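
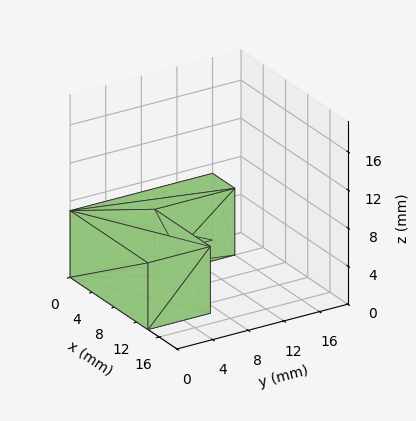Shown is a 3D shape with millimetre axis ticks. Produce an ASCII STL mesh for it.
Reading the render: the shape is an L-shaped prism: outer 14 × 16 mm, arm thicknesses ≈ 7 mm (horizontal) and 4 mm (vertical), extruded 7 mm in z (dimensions read to the nearest mm from the axis ticks). For the STL, each face is triangulated and given an outward normal.

solid part
  facet normal 0.0000 0.0000 -1.0000
    outer loop
      vertex 14.000 7.000 0.000
      vertex 14.000 0.000 0.000
      vertex 0.000 0.000 0.000
    endloop
  endfacet
  facet normal 0.0000 0.0000 -1.0000
    outer loop
      vertex 4.000 7.000 0.000
      vertex 14.000 7.000 0.000
      vertex 0.000 0.000 0.000
    endloop
  endfacet
  facet normal 0.0000 0.0000 -1.0000
    outer loop
      vertex 4.000 16.000 0.000
      vertex 4.000 7.000 0.000
      vertex 0.000 0.000 0.000
    endloop
  endfacet
  facet normal 0.0000 0.0000 -1.0000
    outer loop
      vertex 0.000 16.000 0.000
      vertex 4.000 16.000 0.000
      vertex 0.000 0.000 0.000
    endloop
  endfacet
  facet normal 0.0000 0.0000 1.0000
    outer loop
      vertex 0.000 0.000 7.000
      vertex 14.000 0.000 7.000
      vertex 14.000 7.000 7.000
    endloop
  endfacet
  facet normal 0.0000 0.0000 1.0000
    outer loop
      vertex 0.000 0.000 7.000
      vertex 14.000 7.000 7.000
      vertex 4.000 7.000 7.000
    endloop
  endfacet
  facet normal 0.0000 0.0000 1.0000
    outer loop
      vertex 0.000 0.000 7.000
      vertex 4.000 7.000 7.000
      vertex 4.000 16.000 7.000
    endloop
  endfacet
  facet normal 0.0000 0.0000 1.0000
    outer loop
      vertex 0.000 0.000 7.000
      vertex 4.000 16.000 7.000
      vertex 0.000 16.000 7.000
    endloop
  endfacet
  facet normal 0.0000 -1.0000 0.0000
    outer loop
      vertex 0.000 0.000 0.000
      vertex 14.000 0.000 0.000
      vertex 14.000 0.000 7.000
    endloop
  endfacet
  facet normal 0.0000 -1.0000 0.0000
    outer loop
      vertex 0.000 0.000 0.000
      vertex 14.000 0.000 7.000
      vertex 0.000 0.000 7.000
    endloop
  endfacet
  facet normal 1.0000 0.0000 0.0000
    outer loop
      vertex 14.000 0.000 0.000
      vertex 14.000 7.000 0.000
      vertex 14.000 7.000 7.000
    endloop
  endfacet
  facet normal 1.0000 0.0000 0.0000
    outer loop
      vertex 14.000 0.000 0.000
      vertex 14.000 7.000 7.000
      vertex 14.000 0.000 7.000
    endloop
  endfacet
  facet normal 0.0000 1.0000 0.0000
    outer loop
      vertex 14.000 7.000 0.000
      vertex 4.000 7.000 0.000
      vertex 4.000 7.000 7.000
    endloop
  endfacet
  facet normal 0.0000 1.0000 0.0000
    outer loop
      vertex 14.000 7.000 0.000
      vertex 4.000 7.000 7.000
      vertex 14.000 7.000 7.000
    endloop
  endfacet
  facet normal 1.0000 0.0000 0.0000
    outer loop
      vertex 4.000 7.000 0.000
      vertex 4.000 16.000 0.000
      vertex 4.000 16.000 7.000
    endloop
  endfacet
  facet normal 1.0000 0.0000 0.0000
    outer loop
      vertex 4.000 7.000 0.000
      vertex 4.000 16.000 7.000
      vertex 4.000 7.000 7.000
    endloop
  endfacet
  facet normal 0.0000 1.0000 0.0000
    outer loop
      vertex 4.000 16.000 0.000
      vertex 0.000 16.000 0.000
      vertex 0.000 16.000 7.000
    endloop
  endfacet
  facet normal 0.0000 1.0000 0.0000
    outer loop
      vertex 4.000 16.000 0.000
      vertex 0.000 16.000 7.000
      vertex 4.000 16.000 7.000
    endloop
  endfacet
  facet normal -1.0000 0.0000 0.0000
    outer loop
      vertex 0.000 16.000 0.000
      vertex 0.000 0.000 0.000
      vertex 0.000 0.000 7.000
    endloop
  endfacet
  facet normal -1.0000 0.0000 0.0000
    outer loop
      vertex 0.000 16.000 0.000
      vertex 0.000 0.000 7.000
      vertex 0.000 16.000 7.000
    endloop
  endfacet
endsolid part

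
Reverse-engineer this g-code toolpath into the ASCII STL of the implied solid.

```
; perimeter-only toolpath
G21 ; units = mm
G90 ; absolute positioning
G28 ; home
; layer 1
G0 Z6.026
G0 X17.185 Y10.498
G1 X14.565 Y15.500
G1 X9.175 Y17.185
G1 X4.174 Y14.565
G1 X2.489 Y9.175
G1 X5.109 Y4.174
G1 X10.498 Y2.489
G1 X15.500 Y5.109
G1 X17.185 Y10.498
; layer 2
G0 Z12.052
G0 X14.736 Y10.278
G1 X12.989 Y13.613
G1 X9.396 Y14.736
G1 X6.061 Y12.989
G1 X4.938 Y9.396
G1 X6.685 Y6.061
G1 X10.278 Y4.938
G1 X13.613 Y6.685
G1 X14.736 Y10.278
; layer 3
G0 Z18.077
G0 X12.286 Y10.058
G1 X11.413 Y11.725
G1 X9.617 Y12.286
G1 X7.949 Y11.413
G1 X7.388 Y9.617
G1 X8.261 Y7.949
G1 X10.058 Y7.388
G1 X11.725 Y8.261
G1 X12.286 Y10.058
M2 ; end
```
solid part
  facet normal 0.0000 0.0000 -1.0000
    outer loop
      vertex 8.955 19.634 0.000
      vertex 16.141 17.388 0.000
      vertex 19.634 10.719 0.000
    endloop
  endfacet
  facet normal 0.0000 0.0000 -1.0000
    outer loop
      vertex 2.286 16.141 0.000
      vertex 8.955 19.634 0.000
      vertex 19.634 10.719 0.000
    endloop
  endfacet
  facet normal 0.0000 0.0000 -1.0000
    outer loop
      vertex 0.040 8.955 0.000
      vertex 2.286 16.141 0.000
      vertex 19.634 10.719 0.000
    endloop
  endfacet
  facet normal 0.0000 0.0000 -1.0000
    outer loop
      vertex 3.533 2.286 0.000
      vertex 0.040 8.955 0.000
      vertex 19.634 10.719 0.000
    endloop
  endfacet
  facet normal 0.0000 0.0000 -1.0000
    outer loop
      vertex 10.719 0.040 0.000
      vertex 3.533 2.286 0.000
      vertex 19.634 10.719 0.000
    endloop
  endfacet
  facet normal 0.0000 0.0000 -1.0000
    outer loop
      vertex 17.388 3.533 0.000
      vertex 10.719 0.040 0.000
      vertex 19.634 10.719 0.000
    endloop
  endfacet
  facet normal 0.8289 0.4341 0.3528
    outer loop
      vertex 19.634 10.719 0.000
      vertex 16.141 17.388 0.000
      vertex 9.837 9.837 24.103
    endloop
  endfacet
  facet normal 0.2791 0.8931 0.3528
    outer loop
      vertex 16.141 17.388 0.000
      vertex 8.955 19.634 0.000
      vertex 9.837 9.837 24.103
    endloop
  endfacet
  facet normal -0.4341 0.8289 0.3528
    outer loop
      vertex 8.955 19.634 0.000
      vertex 2.286 16.141 0.000
      vertex 9.837 9.837 24.103
    endloop
  endfacet
  facet normal -0.8931 0.2791 0.3528
    outer loop
      vertex 2.286 16.141 0.000
      vertex 0.040 8.955 0.000
      vertex 9.837 9.837 24.103
    endloop
  endfacet
  facet normal -0.8289 -0.4341 0.3528
    outer loop
      vertex 0.040 8.955 0.000
      vertex 3.533 2.286 0.000
      vertex 9.837 9.837 24.103
    endloop
  endfacet
  facet normal -0.2791 -0.8931 0.3528
    outer loop
      vertex 3.533 2.286 0.000
      vertex 10.719 0.040 0.000
      vertex 9.837 9.837 24.103
    endloop
  endfacet
  facet normal 0.4341 -0.8289 0.3528
    outer loop
      vertex 10.719 0.040 0.000
      vertex 17.388 3.533 0.000
      vertex 9.837 9.837 24.103
    endloop
  endfacet
  facet normal 0.8931 -0.2791 0.3528
    outer loop
      vertex 17.388 3.533 0.000
      vertex 19.634 10.719 0.000
      vertex 9.837 9.837 24.103
    endloop
  endfacet
endsolid part

The G0 Z moves step by Δz≈6.026 mm. The G1 loops shrink linearly with z, so the solid tapers from its base footprint up to z≈24.1. Closing with a flat bottom cap and the tapered top and triangulating gives 14 facets — a regular 8-sided pyramid, base circumscribed radius ≈ 9.84 mm, apex at z ≈ 24.1 mm.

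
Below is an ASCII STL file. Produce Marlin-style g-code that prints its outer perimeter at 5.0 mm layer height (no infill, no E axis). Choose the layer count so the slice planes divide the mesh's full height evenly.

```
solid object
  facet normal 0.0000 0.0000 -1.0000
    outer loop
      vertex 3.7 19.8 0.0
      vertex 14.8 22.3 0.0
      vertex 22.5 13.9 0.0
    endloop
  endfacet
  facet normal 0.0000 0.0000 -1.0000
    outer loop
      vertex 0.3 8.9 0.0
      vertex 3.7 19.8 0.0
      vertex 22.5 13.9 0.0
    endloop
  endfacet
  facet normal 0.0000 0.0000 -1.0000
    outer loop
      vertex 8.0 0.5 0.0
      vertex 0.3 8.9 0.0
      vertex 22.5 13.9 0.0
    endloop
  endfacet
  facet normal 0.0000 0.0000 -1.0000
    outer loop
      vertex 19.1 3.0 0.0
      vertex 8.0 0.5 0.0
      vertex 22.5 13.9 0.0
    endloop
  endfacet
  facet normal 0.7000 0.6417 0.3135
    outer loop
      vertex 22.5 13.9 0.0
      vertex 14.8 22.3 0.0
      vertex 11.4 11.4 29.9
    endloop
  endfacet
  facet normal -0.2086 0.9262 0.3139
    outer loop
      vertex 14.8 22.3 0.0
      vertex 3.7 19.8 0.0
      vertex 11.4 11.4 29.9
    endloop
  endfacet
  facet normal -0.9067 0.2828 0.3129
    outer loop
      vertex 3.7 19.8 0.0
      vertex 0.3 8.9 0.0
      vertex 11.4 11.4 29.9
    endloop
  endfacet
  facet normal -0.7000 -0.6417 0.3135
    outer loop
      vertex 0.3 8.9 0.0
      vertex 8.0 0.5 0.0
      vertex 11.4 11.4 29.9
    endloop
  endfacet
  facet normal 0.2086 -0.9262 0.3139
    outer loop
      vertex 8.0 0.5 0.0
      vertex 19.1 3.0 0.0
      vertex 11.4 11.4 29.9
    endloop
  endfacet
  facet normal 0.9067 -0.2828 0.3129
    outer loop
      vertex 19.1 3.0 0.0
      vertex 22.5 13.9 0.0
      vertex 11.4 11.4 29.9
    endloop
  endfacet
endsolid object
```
; perimeter-only toolpath
G21 ; units = mm
G90 ; absolute positioning
G28 ; home
; layer 1
G0 Z5.0
G0 X20.7 Y13.5
G1 X14.2 Y20.5
G1 X5.0 Y18.4
G1 X2.2 Y9.3
G1 X8.6 Y2.3
G1 X17.8 Y4.4
G1 X20.7 Y13.5
; layer 2
G0 Z10.0
G0 X18.8 Y13.1
G1 X13.7 Y18.7
G1 X6.3 Y17.0
G1 X4.0 Y9.7
G1 X9.1 Y4.1
G1 X16.5 Y5.8
G1 X18.8 Y13.1
; layer 3
G0 Z14.9
G0 X16.9 Y12.7
G1 X13.1 Y16.9
G1 X7.6 Y15.6
G1 X5.9 Y10.2
G1 X9.7 Y6.0
G1 X15.2 Y7.2
G1 X16.9 Y12.7
; layer 4
G0 Z19.9
G0 X15.1 Y12.2
G1 X12.5 Y15.0
G1 X8.8 Y14.2
G1 X7.7 Y10.6
G1 X10.3 Y7.8
G1 X14.0 Y8.6
G1 X15.1 Y12.2
; layer 5
G0 Z24.9
G0 X13.2 Y11.8
G1 X12.0 Y13.2
G1 X10.1 Y12.8
G1 X9.6 Y11.0
G1 X10.8 Y9.6
G1 X12.7 Y10.0
G1 X13.2 Y11.8
M2 ; end

The solid is a regular 6-sided pyramid, base circumscribed radius ≈ 11.4 mm, apex at z ≈ 29.9 mm. Slicing at Δz = 5.0 mm — 6 equal slices spanning the solid's height, so layer i sits at z = i·h/6 — gives 5 non-empty perimeters. Each is a 6-segment closed polygon; G0 lifts to the layer z and rapids to the start vertex, then G1 traces the edges. The cross-section shrinks linearly with z (the slice at the apex is degenerate and omitted).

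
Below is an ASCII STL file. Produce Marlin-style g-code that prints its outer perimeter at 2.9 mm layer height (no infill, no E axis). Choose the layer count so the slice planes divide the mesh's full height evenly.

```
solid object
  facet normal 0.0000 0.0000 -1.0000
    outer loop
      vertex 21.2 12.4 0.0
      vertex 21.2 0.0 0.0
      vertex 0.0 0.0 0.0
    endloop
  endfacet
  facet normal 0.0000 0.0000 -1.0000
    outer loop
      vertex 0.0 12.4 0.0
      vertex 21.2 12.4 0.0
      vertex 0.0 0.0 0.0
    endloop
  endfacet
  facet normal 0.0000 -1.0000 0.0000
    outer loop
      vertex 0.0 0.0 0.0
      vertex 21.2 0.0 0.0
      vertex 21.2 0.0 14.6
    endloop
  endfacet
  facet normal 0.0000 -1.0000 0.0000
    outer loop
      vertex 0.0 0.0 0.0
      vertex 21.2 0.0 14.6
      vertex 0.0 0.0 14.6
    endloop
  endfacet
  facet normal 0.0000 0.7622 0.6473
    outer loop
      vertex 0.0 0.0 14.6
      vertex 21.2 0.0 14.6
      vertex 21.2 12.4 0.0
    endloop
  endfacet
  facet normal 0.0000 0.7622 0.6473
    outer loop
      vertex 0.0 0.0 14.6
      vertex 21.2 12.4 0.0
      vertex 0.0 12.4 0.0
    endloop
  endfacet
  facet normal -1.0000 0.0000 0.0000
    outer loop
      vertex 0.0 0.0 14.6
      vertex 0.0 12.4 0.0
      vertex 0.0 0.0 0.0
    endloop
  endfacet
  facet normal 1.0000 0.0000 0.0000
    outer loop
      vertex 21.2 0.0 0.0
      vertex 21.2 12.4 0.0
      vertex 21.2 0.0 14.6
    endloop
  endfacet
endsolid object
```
; perimeter-only toolpath
G21 ; units = mm
G90 ; absolute positioning
G28 ; home
; layer 1
G0 Z2.9
G0 X0.0 Y0.0
G1 X21.2 Y0.0
G1 X21.2 Y9.9
G1 X0.0 Y9.9
G1 X0.0 Y0.0
; layer 2
G0 Z5.8
G0 X0.0 Y0.0
G1 X21.2 Y0.0
G1 X21.2 Y7.4
G1 X0.0 Y7.4
G1 X0.0 Y0.0
; layer 3
G0 Z8.8
G0 X0.0 Y0.0
G1 X21.2 Y0.0
G1 X21.2 Y5.0
G1 X0.0 Y5.0
G1 X0.0 Y0.0
; layer 4
G0 Z11.7
G0 X0.0 Y0.0
G1 X21.2 Y0.0
G1 X21.2 Y2.5
G1 X0.0 Y2.5
G1 X0.0 Y0.0
M2 ; end

The solid is a wedge (ramp): 21.2 × 12.4 mm base, rising to 14.6 mm along the y=0 edge and sloping linearly to z=0 at y=12.4. Slicing at Δz = 2.9 mm — 5 equal slices spanning the solid's height, so layer i sits at z = i·h/5 — gives 4 non-empty perimeters. Each is a 4-segment closed polygon; G0 lifts to the layer z and rapids to the start vertex, then G1 traces the edges. The cross-section shrinks linearly with z (the slice at the apex is degenerate and omitted).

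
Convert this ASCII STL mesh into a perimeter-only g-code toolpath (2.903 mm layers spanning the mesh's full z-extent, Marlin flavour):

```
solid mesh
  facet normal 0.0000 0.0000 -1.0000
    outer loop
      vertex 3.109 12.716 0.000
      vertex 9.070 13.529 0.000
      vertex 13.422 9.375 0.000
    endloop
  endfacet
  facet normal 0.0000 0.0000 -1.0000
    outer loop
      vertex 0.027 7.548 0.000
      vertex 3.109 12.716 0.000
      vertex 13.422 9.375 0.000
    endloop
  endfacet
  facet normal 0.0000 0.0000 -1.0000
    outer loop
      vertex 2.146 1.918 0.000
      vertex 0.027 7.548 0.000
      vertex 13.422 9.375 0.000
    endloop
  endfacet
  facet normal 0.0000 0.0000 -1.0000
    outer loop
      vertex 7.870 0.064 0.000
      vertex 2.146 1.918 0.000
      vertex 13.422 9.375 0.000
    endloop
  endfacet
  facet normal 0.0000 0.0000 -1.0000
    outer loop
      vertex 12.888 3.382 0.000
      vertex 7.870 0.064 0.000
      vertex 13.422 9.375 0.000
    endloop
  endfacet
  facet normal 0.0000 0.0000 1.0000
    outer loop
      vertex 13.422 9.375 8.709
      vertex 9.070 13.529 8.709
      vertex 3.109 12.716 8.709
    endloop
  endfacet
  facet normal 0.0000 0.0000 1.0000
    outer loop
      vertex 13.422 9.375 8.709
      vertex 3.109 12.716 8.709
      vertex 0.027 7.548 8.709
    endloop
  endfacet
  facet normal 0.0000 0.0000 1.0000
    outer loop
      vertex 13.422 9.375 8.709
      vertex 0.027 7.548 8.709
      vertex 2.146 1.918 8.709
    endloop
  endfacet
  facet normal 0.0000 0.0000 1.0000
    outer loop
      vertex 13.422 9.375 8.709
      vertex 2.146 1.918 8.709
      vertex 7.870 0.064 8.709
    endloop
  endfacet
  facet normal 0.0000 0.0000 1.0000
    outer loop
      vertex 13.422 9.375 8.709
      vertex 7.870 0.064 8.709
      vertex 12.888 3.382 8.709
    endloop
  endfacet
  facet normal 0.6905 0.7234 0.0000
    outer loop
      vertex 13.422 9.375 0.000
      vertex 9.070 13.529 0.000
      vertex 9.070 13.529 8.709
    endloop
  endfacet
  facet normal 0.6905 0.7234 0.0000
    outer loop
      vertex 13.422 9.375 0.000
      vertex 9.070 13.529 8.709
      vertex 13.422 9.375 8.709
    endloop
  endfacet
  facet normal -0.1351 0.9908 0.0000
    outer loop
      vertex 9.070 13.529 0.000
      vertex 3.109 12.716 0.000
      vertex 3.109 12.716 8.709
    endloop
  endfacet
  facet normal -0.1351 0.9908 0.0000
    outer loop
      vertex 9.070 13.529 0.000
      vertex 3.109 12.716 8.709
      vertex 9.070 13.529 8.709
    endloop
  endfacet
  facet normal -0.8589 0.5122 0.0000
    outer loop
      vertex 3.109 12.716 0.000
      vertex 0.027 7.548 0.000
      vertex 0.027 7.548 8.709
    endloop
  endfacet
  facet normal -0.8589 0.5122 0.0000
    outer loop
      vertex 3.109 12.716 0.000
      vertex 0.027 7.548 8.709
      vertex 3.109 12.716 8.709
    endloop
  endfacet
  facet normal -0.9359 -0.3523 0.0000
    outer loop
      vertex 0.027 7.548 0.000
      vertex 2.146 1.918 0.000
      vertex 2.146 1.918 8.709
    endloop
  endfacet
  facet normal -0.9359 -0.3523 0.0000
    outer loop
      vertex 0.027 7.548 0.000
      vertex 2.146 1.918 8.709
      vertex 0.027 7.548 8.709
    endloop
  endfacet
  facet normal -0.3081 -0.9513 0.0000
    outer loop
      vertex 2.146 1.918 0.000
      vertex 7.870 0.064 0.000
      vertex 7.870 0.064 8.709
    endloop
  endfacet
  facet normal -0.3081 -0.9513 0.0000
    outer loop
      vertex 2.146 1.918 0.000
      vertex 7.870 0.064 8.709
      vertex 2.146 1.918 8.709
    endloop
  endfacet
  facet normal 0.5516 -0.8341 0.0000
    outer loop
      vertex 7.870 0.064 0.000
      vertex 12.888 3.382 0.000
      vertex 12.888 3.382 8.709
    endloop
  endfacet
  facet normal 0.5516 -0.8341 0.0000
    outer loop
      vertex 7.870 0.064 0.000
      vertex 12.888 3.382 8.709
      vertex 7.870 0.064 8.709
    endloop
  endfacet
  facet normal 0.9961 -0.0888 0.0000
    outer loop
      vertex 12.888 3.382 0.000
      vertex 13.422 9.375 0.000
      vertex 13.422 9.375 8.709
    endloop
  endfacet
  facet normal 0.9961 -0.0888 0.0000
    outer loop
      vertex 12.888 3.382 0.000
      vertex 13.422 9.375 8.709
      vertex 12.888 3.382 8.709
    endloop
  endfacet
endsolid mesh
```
; perimeter-only toolpath
G21 ; units = mm
G90 ; absolute positioning
G28 ; home
; layer 1
G0 Z2.903
G0 X13.422 Y9.375
G1 X9.070 Y13.529
G1 X3.109 Y12.716
G1 X0.027 Y7.548
G1 X2.146 Y1.918
G1 X7.870 Y0.064
G1 X12.888 Y3.382
G1 X13.422 Y9.375
; layer 2
G0 Z5.806
G0 X13.422 Y9.375
G1 X9.070 Y13.529
G1 X3.109 Y12.716
G1 X0.027 Y7.548
G1 X2.146 Y1.918
G1 X7.870 Y0.064
G1 X12.888 Y3.382
G1 X13.422 Y9.375
; layer 3
G0 Z8.709
G0 X13.422 Y9.375
G1 X9.070 Y13.529
G1 X3.109 Y12.716
G1 X0.027 Y7.548
G1 X2.146 Y1.918
G1 X7.870 Y0.064
G1 X12.888 Y3.382
G1 X13.422 Y9.375
M2 ; end

The solid is a regular 7-sided prism (a cylinder approximated with 7 flat sides), circumscribed radius ≈ 6.93 mm, height ≈ 8.71 mm. Slicing at Δz = 2.903 mm — 3 equal slices spanning the solid's height, so layer i sits at z = i·h/3 — gives 3 non-empty perimeters. Each is a 7-segment closed polygon; G0 lifts to the layer z and rapids to the start vertex, then G1 traces the edges.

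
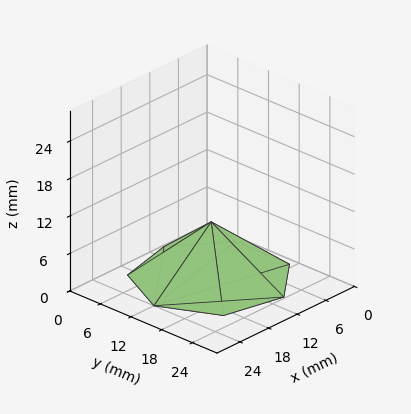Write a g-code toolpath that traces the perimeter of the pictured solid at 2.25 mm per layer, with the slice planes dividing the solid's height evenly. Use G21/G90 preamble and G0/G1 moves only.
Reading the render: the shape is a regular 7-sided pyramid, base circumscribed radius ≈ 12 mm, apex at z ≈ 9 mm (dimensions read to the nearest mm from the axis ticks). For the g-code, the solid's height is divided into equal slices at the stated Δz and each level perimeter traced with G1 moves after a G0 lift.

; perimeter-only toolpath
G21 ; units = mm
G90 ; absolute positioning
G28 ; home
; layer 1
G0 Z2.25
G0 X21.00 Y12.00
G1 X17.61 Y19.04
G1 X10.00 Y20.77
G1 X3.89 Y15.91
G1 X3.89 Y8.09
G1 X10.00 Y3.23
G1 X17.61 Y4.96
G1 X21.00 Y12.00
; layer 2
G0 Z4.50
G0 X18.00 Y12.00
G1 X15.74 Y16.69
G1 X10.66 Y17.85
G1 X6.59 Y14.61
G1 X6.59 Y9.39
G1 X10.66 Y6.15
G1 X15.74 Y7.31
G1 X18.00 Y12.00
; layer 3
G0 Z6.75
G0 X15.00 Y12.00
G1 X13.87 Y14.34
G1 X11.33 Y14.93
G1 X9.30 Y13.30
G1 X9.30 Y10.70
G1 X11.33 Y9.07
G1 X13.87 Y9.65
G1 X15.00 Y12.00
M2 ; end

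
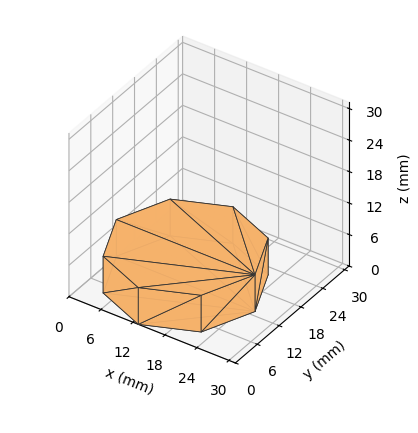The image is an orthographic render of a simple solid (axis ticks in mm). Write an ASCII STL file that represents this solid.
Reading the render: the shape is a regular 8-sided prism (a cylinder approximated with 8 flat sides), circumscribed radius ≈ 13 mm, height ≈ 7 mm (dimensions read to the nearest mm from the axis ticks). For the STL, each face is triangulated and given an outward normal.

solid part
  facet normal 0.0000 0.0000 -1.0000
    outer loop
      vertex 13.00 26.00 0.00
      vertex 22.19 22.19 0.00
      vertex 26.00 13.00 0.00
    endloop
  endfacet
  facet normal 0.0000 0.0000 -1.0000
    outer loop
      vertex 3.81 22.19 0.00
      vertex 13.00 26.00 0.00
      vertex 26.00 13.00 0.00
    endloop
  endfacet
  facet normal 0.0000 0.0000 -1.0000
    outer loop
      vertex 0.00 13.00 0.00
      vertex 3.81 22.19 0.00
      vertex 26.00 13.00 0.00
    endloop
  endfacet
  facet normal 0.0000 0.0000 -1.0000
    outer loop
      vertex 3.81 3.81 0.00
      vertex 0.00 13.00 0.00
      vertex 26.00 13.00 0.00
    endloop
  endfacet
  facet normal 0.0000 0.0000 -1.0000
    outer loop
      vertex 13.00 0.00 0.00
      vertex 3.81 3.81 0.00
      vertex 26.00 13.00 0.00
    endloop
  endfacet
  facet normal 0.0000 0.0000 -1.0000
    outer loop
      vertex 22.19 3.81 0.00
      vertex 13.00 0.00 0.00
      vertex 26.00 13.00 0.00
    endloop
  endfacet
  facet normal 0.0000 0.0000 1.0000
    outer loop
      vertex 26.00 13.00 7.00
      vertex 22.19 22.19 7.00
      vertex 13.00 26.00 7.00
    endloop
  endfacet
  facet normal 0.0000 0.0000 1.0000
    outer loop
      vertex 26.00 13.00 7.00
      vertex 13.00 26.00 7.00
      vertex 3.81 22.19 7.00
    endloop
  endfacet
  facet normal 0.0000 0.0000 1.0000
    outer loop
      vertex 26.00 13.00 7.00
      vertex 3.81 22.19 7.00
      vertex 0.00 13.00 7.00
    endloop
  endfacet
  facet normal 0.0000 0.0000 1.0000
    outer loop
      vertex 26.00 13.00 7.00
      vertex 0.00 13.00 7.00
      vertex 3.81 3.81 7.00
    endloop
  endfacet
  facet normal 0.0000 0.0000 1.0000
    outer loop
      vertex 26.00 13.00 7.00
      vertex 3.81 3.81 7.00
      vertex 13.00 0.00 7.00
    endloop
  endfacet
  facet normal 0.0000 0.0000 1.0000
    outer loop
      vertex 26.00 13.00 7.00
      vertex 13.00 0.00 7.00
      vertex 22.19 3.81 7.00
    endloop
  endfacet
  facet normal 0.9238 0.3830 0.0000
    outer loop
      vertex 26.00 13.00 0.00
      vertex 22.19 22.19 0.00
      vertex 22.19 22.19 7.00
    endloop
  endfacet
  facet normal 0.9238 0.3830 0.0000
    outer loop
      vertex 26.00 13.00 0.00
      vertex 22.19 22.19 7.00
      vertex 26.00 13.00 7.00
    endloop
  endfacet
  facet normal 0.3830 0.9238 0.0000
    outer loop
      vertex 22.19 22.19 0.00
      vertex 13.00 26.00 0.00
      vertex 13.00 26.00 7.00
    endloop
  endfacet
  facet normal 0.3830 0.9238 0.0000
    outer loop
      vertex 22.19 22.19 0.00
      vertex 13.00 26.00 7.00
      vertex 22.19 22.19 7.00
    endloop
  endfacet
  facet normal -0.3830 0.9238 0.0000
    outer loop
      vertex 13.00 26.00 0.00
      vertex 3.81 22.19 0.00
      vertex 3.81 22.19 7.00
    endloop
  endfacet
  facet normal -0.3830 0.9238 0.0000
    outer loop
      vertex 13.00 26.00 0.00
      vertex 3.81 22.19 7.00
      vertex 13.00 26.00 7.00
    endloop
  endfacet
  facet normal -0.9238 0.3830 0.0000
    outer loop
      vertex 3.81 22.19 0.00
      vertex 0.00 13.00 0.00
      vertex 0.00 13.00 7.00
    endloop
  endfacet
  facet normal -0.9238 0.3830 0.0000
    outer loop
      vertex 3.81 22.19 0.00
      vertex 0.00 13.00 7.00
      vertex 3.81 22.19 7.00
    endloop
  endfacet
  facet normal -0.9238 -0.3830 0.0000
    outer loop
      vertex 0.00 13.00 0.00
      vertex 3.81 3.81 0.00
      vertex 3.81 3.81 7.00
    endloop
  endfacet
  facet normal -0.9238 -0.3830 0.0000
    outer loop
      vertex 0.00 13.00 0.00
      vertex 3.81 3.81 7.00
      vertex 0.00 13.00 7.00
    endloop
  endfacet
  facet normal -0.3830 -0.9238 0.0000
    outer loop
      vertex 3.81 3.81 0.00
      vertex 13.00 0.00 0.00
      vertex 13.00 0.00 7.00
    endloop
  endfacet
  facet normal -0.3830 -0.9238 0.0000
    outer loop
      vertex 3.81 3.81 0.00
      vertex 13.00 0.00 7.00
      vertex 3.81 3.81 7.00
    endloop
  endfacet
  facet normal 0.3830 -0.9238 0.0000
    outer loop
      vertex 13.00 0.00 0.00
      vertex 22.19 3.81 0.00
      vertex 22.19 3.81 7.00
    endloop
  endfacet
  facet normal 0.3830 -0.9238 0.0000
    outer loop
      vertex 13.00 0.00 0.00
      vertex 22.19 3.81 7.00
      vertex 13.00 0.00 7.00
    endloop
  endfacet
  facet normal 0.9238 -0.3830 0.0000
    outer loop
      vertex 22.19 3.81 0.00
      vertex 26.00 13.00 0.00
      vertex 26.00 13.00 7.00
    endloop
  endfacet
  facet normal 0.9238 -0.3830 0.0000
    outer loop
      vertex 22.19 3.81 0.00
      vertex 26.00 13.00 7.00
      vertex 22.19 3.81 7.00
    endloop
  endfacet
endsolid part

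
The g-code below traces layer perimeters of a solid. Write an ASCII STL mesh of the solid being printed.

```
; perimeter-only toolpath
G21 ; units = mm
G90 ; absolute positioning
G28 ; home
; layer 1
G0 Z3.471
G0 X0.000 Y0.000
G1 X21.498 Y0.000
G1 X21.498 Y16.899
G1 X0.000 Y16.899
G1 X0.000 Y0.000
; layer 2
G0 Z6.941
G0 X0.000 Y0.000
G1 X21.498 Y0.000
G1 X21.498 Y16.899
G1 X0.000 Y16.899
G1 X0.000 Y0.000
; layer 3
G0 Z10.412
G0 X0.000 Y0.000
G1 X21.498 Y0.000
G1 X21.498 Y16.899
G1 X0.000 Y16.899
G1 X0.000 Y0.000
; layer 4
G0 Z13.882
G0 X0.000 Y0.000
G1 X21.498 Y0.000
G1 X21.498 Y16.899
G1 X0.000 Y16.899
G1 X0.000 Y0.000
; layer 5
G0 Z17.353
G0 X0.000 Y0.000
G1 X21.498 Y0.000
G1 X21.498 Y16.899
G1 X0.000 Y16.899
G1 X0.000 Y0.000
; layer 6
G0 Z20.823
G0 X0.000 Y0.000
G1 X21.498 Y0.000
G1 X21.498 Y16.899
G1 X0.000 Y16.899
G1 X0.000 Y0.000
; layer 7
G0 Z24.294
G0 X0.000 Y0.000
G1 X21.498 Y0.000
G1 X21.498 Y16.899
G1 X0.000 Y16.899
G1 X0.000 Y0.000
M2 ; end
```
solid part
  facet normal 0.0000 0.0000 -1.0000
    outer loop
      vertex 21.498 16.899 0.000
      vertex 21.498 0.000 0.000
      vertex 0.000 0.000 0.000
    endloop
  endfacet
  facet normal 0.0000 0.0000 -1.0000
    outer loop
      vertex 0.000 16.899 0.000
      vertex 21.498 16.899 0.000
      vertex 0.000 0.000 0.000
    endloop
  endfacet
  facet normal 0.0000 0.0000 1.0000
    outer loop
      vertex 0.000 0.000 24.294
      vertex 21.498 0.000 24.294
      vertex 21.498 16.899 24.294
    endloop
  endfacet
  facet normal 0.0000 0.0000 1.0000
    outer loop
      vertex 0.000 0.000 24.294
      vertex 21.498 16.899 24.294
      vertex 0.000 16.899 24.294
    endloop
  endfacet
  facet normal 0.0000 -1.0000 0.0000
    outer loop
      vertex 0.000 0.000 0.000
      vertex 21.498 0.000 0.000
      vertex 21.498 0.000 24.294
    endloop
  endfacet
  facet normal 0.0000 -1.0000 0.0000
    outer loop
      vertex 0.000 0.000 0.000
      vertex 21.498 0.000 24.294
      vertex 0.000 0.000 24.294
    endloop
  endfacet
  facet normal 0.0000 1.0000 0.0000
    outer loop
      vertex 21.498 16.899 24.294
      vertex 21.498 16.899 0.000
      vertex 0.000 16.899 0.000
    endloop
  endfacet
  facet normal 0.0000 1.0000 0.0000
    outer loop
      vertex 0.000 16.899 24.294
      vertex 21.498 16.899 24.294
      vertex 0.000 16.899 0.000
    endloop
  endfacet
  facet normal -1.0000 0.0000 0.0000
    outer loop
      vertex 0.000 16.899 24.294
      vertex 0.000 16.899 0.000
      vertex 0.000 0.000 0.000
    endloop
  endfacet
  facet normal -1.0000 0.0000 0.0000
    outer loop
      vertex 0.000 0.000 24.294
      vertex 0.000 16.899 24.294
      vertex 0.000 0.000 0.000
    endloop
  endfacet
  facet normal 1.0000 0.0000 0.0000
    outer loop
      vertex 21.498 0.000 0.000
      vertex 21.498 16.899 0.000
      vertex 21.498 16.899 24.294
    endloop
  endfacet
  facet normal 1.0000 0.0000 0.0000
    outer loop
      vertex 21.498 0.000 0.000
      vertex 21.498 16.899 24.294
      vertex 21.498 0.000 24.294
    endloop
  endfacet
endsolid part

The G0 Z moves step by Δz≈3.471 mm. Every layer's G1 loop is the same polygon, so the solid is a straight extrusion of it from z=0 to z≈24.3. Closing with flat bottom and top caps and triangulating gives 12 facets — a rectangular box, roughly 21.5 × 16.9 mm footprint and 24.3 mm tall.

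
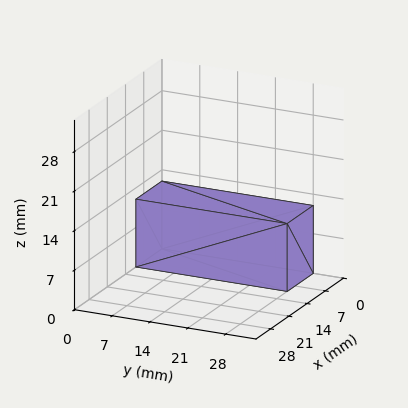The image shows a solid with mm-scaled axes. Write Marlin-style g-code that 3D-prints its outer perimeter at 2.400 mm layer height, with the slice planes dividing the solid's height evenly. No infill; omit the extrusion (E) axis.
Reading the render: the shape is a rectangular box, roughly 10 × 28 mm footprint and 12 mm tall (dimensions read to the nearest mm from the axis ticks). For the g-code, the solid's height is divided into equal slices at the stated Δz and each level perimeter traced with G1 moves after a G0 lift.

; perimeter-only toolpath
G21 ; units = mm
G90 ; absolute positioning
G28 ; home
; layer 1
G0 Z2.400
G0 X0.000 Y0.000
G1 X10.000 Y0.000
G1 X10.000 Y28.000
G1 X0.000 Y28.000
G1 X0.000 Y0.000
; layer 2
G0 Z4.800
G0 X0.000 Y0.000
G1 X10.000 Y0.000
G1 X10.000 Y28.000
G1 X0.000 Y28.000
G1 X0.000 Y0.000
; layer 3
G0 Z7.200
G0 X0.000 Y0.000
G1 X10.000 Y0.000
G1 X10.000 Y28.000
G1 X0.000 Y28.000
G1 X0.000 Y0.000
; layer 4
G0 Z9.600
G0 X0.000 Y0.000
G1 X10.000 Y0.000
G1 X10.000 Y28.000
G1 X0.000 Y28.000
G1 X0.000 Y0.000
; layer 5
G0 Z12.000
G0 X0.000 Y0.000
G1 X10.000 Y0.000
G1 X10.000 Y28.000
G1 X0.000 Y28.000
G1 X0.000 Y0.000
M2 ; end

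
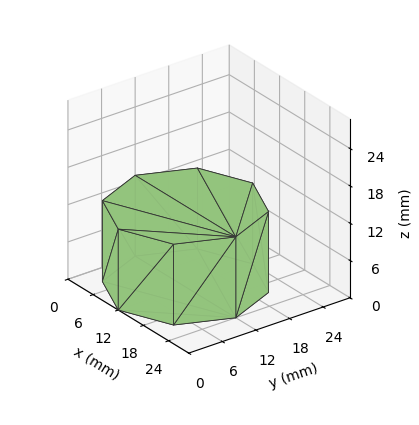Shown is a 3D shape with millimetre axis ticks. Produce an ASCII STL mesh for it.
Reading the render: the shape is a regular 8-sided prism (a cylinder approximated with 8 flat sides), circumscribed radius ≈ 12 mm, height ≈ 13 mm (dimensions read to the nearest mm from the axis ticks). For the STL, each face is triangulated and given an outward normal.

solid part
  facet normal 0.0000 0.0000 -1.0000
    outer loop
      vertex 12.000 24.000 0.000
      vertex 20.485 20.485 0.000
      vertex 24.000 12.000 0.000
    endloop
  endfacet
  facet normal 0.0000 0.0000 -1.0000
    outer loop
      vertex 3.515 20.485 0.000
      vertex 12.000 24.000 0.000
      vertex 24.000 12.000 0.000
    endloop
  endfacet
  facet normal 0.0000 0.0000 -1.0000
    outer loop
      vertex 0.000 12.000 0.000
      vertex 3.515 20.485 0.000
      vertex 24.000 12.000 0.000
    endloop
  endfacet
  facet normal 0.0000 0.0000 -1.0000
    outer loop
      vertex 3.515 3.515 0.000
      vertex 0.000 12.000 0.000
      vertex 24.000 12.000 0.000
    endloop
  endfacet
  facet normal 0.0000 0.0000 -1.0000
    outer loop
      vertex 12.000 0.000 0.000
      vertex 3.515 3.515 0.000
      vertex 24.000 12.000 0.000
    endloop
  endfacet
  facet normal 0.0000 0.0000 -1.0000
    outer loop
      vertex 20.485 3.515 0.000
      vertex 12.000 0.000 0.000
      vertex 24.000 12.000 0.000
    endloop
  endfacet
  facet normal 0.0000 0.0000 1.0000
    outer loop
      vertex 24.000 12.000 13.000
      vertex 20.485 20.485 13.000
      vertex 12.000 24.000 13.000
    endloop
  endfacet
  facet normal 0.0000 0.0000 1.0000
    outer loop
      vertex 24.000 12.000 13.000
      vertex 12.000 24.000 13.000
      vertex 3.515 20.485 13.000
    endloop
  endfacet
  facet normal 0.0000 0.0000 1.0000
    outer loop
      vertex 24.000 12.000 13.000
      vertex 3.515 20.485 13.000
      vertex 0.000 12.000 13.000
    endloop
  endfacet
  facet normal 0.0000 0.0000 1.0000
    outer loop
      vertex 24.000 12.000 13.000
      vertex 0.000 12.000 13.000
      vertex 3.515 3.515 13.000
    endloop
  endfacet
  facet normal 0.0000 0.0000 1.0000
    outer loop
      vertex 24.000 12.000 13.000
      vertex 3.515 3.515 13.000
      vertex 12.000 0.000 13.000
    endloop
  endfacet
  facet normal 0.0000 0.0000 1.0000
    outer loop
      vertex 24.000 12.000 13.000
      vertex 12.000 0.000 13.000
      vertex 20.485 3.515 13.000
    endloop
  endfacet
  facet normal 0.9239 0.3827 0.0000
    outer loop
      vertex 24.000 12.000 0.000
      vertex 20.485 20.485 0.000
      vertex 20.485 20.485 13.000
    endloop
  endfacet
  facet normal 0.9239 0.3827 0.0000
    outer loop
      vertex 24.000 12.000 0.000
      vertex 20.485 20.485 13.000
      vertex 24.000 12.000 13.000
    endloop
  endfacet
  facet normal 0.3827 0.9239 0.0000
    outer loop
      vertex 20.485 20.485 0.000
      vertex 12.000 24.000 0.000
      vertex 12.000 24.000 13.000
    endloop
  endfacet
  facet normal 0.3827 0.9239 0.0000
    outer loop
      vertex 20.485 20.485 0.000
      vertex 12.000 24.000 13.000
      vertex 20.485 20.485 13.000
    endloop
  endfacet
  facet normal -0.3827 0.9239 0.0000
    outer loop
      vertex 12.000 24.000 0.000
      vertex 3.515 20.485 0.000
      vertex 3.515 20.485 13.000
    endloop
  endfacet
  facet normal -0.3827 0.9239 0.0000
    outer loop
      vertex 12.000 24.000 0.000
      vertex 3.515 20.485 13.000
      vertex 12.000 24.000 13.000
    endloop
  endfacet
  facet normal -0.9239 0.3827 0.0000
    outer loop
      vertex 3.515 20.485 0.000
      vertex 0.000 12.000 0.000
      vertex 0.000 12.000 13.000
    endloop
  endfacet
  facet normal -0.9239 0.3827 0.0000
    outer loop
      vertex 3.515 20.485 0.000
      vertex 0.000 12.000 13.000
      vertex 3.515 20.485 13.000
    endloop
  endfacet
  facet normal -0.9239 -0.3827 0.0000
    outer loop
      vertex 0.000 12.000 0.000
      vertex 3.515 3.515 0.000
      vertex 3.515 3.515 13.000
    endloop
  endfacet
  facet normal -0.9239 -0.3827 0.0000
    outer loop
      vertex 0.000 12.000 0.000
      vertex 3.515 3.515 13.000
      vertex 0.000 12.000 13.000
    endloop
  endfacet
  facet normal -0.3827 -0.9239 0.0000
    outer loop
      vertex 3.515 3.515 0.000
      vertex 12.000 0.000 0.000
      vertex 12.000 0.000 13.000
    endloop
  endfacet
  facet normal -0.3827 -0.9239 0.0000
    outer loop
      vertex 3.515 3.515 0.000
      vertex 12.000 0.000 13.000
      vertex 3.515 3.515 13.000
    endloop
  endfacet
  facet normal 0.3827 -0.9239 0.0000
    outer loop
      vertex 12.000 0.000 0.000
      vertex 20.485 3.515 0.000
      vertex 20.485 3.515 13.000
    endloop
  endfacet
  facet normal 0.3827 -0.9239 0.0000
    outer loop
      vertex 12.000 0.000 0.000
      vertex 20.485 3.515 13.000
      vertex 12.000 0.000 13.000
    endloop
  endfacet
  facet normal 0.9239 -0.3827 0.0000
    outer loop
      vertex 20.485 3.515 0.000
      vertex 24.000 12.000 0.000
      vertex 24.000 12.000 13.000
    endloop
  endfacet
  facet normal 0.9239 -0.3827 0.0000
    outer loop
      vertex 20.485 3.515 0.000
      vertex 24.000 12.000 13.000
      vertex 20.485 3.515 13.000
    endloop
  endfacet
endsolid part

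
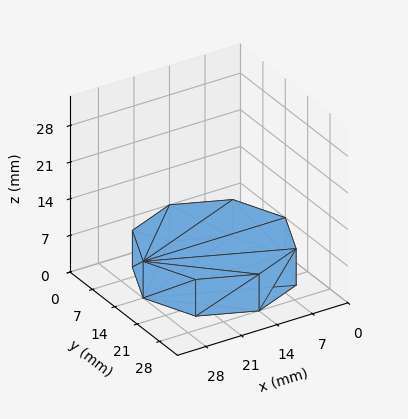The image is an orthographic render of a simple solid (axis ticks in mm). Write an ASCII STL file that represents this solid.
Reading the render: the shape is a regular 8-sided prism (a cylinder approximated with 8 flat sides), circumscribed radius ≈ 14 mm, height ≈ 7 mm (dimensions read to the nearest mm from the axis ticks). For the STL, each face is triangulated and given an outward normal.

solid part
  facet normal 0.0000 0.0000 -1.0000
    outer loop
      vertex 14.0 28.0 0.0
      vertex 23.9 23.9 0.0
      vertex 28.0 14.0 0.0
    endloop
  endfacet
  facet normal 0.0000 0.0000 -1.0000
    outer loop
      vertex 4.1 23.9 0.0
      vertex 14.0 28.0 0.0
      vertex 28.0 14.0 0.0
    endloop
  endfacet
  facet normal 0.0000 0.0000 -1.0000
    outer loop
      vertex 0.0 14.0 0.0
      vertex 4.1 23.9 0.0
      vertex 28.0 14.0 0.0
    endloop
  endfacet
  facet normal 0.0000 0.0000 -1.0000
    outer loop
      vertex 4.1 4.1 0.0
      vertex 0.0 14.0 0.0
      vertex 28.0 14.0 0.0
    endloop
  endfacet
  facet normal 0.0000 0.0000 -1.0000
    outer loop
      vertex 14.0 0.0 0.0
      vertex 4.1 4.1 0.0
      vertex 28.0 14.0 0.0
    endloop
  endfacet
  facet normal 0.0000 0.0000 -1.0000
    outer loop
      vertex 23.9 4.1 0.0
      vertex 14.0 0.0 0.0
      vertex 28.0 14.0 0.0
    endloop
  endfacet
  facet normal 0.0000 0.0000 1.0000
    outer loop
      vertex 28.0 14.0 7.0
      vertex 23.9 23.9 7.0
      vertex 14.0 28.0 7.0
    endloop
  endfacet
  facet normal 0.0000 0.0000 1.0000
    outer loop
      vertex 28.0 14.0 7.0
      vertex 14.0 28.0 7.0
      vertex 4.1 23.9 7.0
    endloop
  endfacet
  facet normal 0.0000 0.0000 1.0000
    outer loop
      vertex 28.0 14.0 7.0
      vertex 4.1 23.9 7.0
      vertex 0.0 14.0 7.0
    endloop
  endfacet
  facet normal 0.0000 0.0000 1.0000
    outer loop
      vertex 28.0 14.0 7.0
      vertex 0.0 14.0 7.0
      vertex 4.1 4.1 7.0
    endloop
  endfacet
  facet normal 0.0000 0.0000 1.0000
    outer loop
      vertex 28.0 14.0 7.0
      vertex 4.1 4.1 7.0
      vertex 14.0 0.0 7.0
    endloop
  endfacet
  facet normal 0.0000 0.0000 1.0000
    outer loop
      vertex 28.0 14.0 7.0
      vertex 14.0 0.0 7.0
      vertex 23.9 4.1 7.0
    endloop
  endfacet
  facet normal 0.9239 0.3826 0.0000
    outer loop
      vertex 28.0 14.0 0.0
      vertex 23.9 23.9 0.0
      vertex 23.9 23.9 7.0
    endloop
  endfacet
  facet normal 0.9239 0.3826 0.0000
    outer loop
      vertex 28.0 14.0 0.0
      vertex 23.9 23.9 7.0
      vertex 28.0 14.0 7.0
    endloop
  endfacet
  facet normal 0.3826 0.9239 0.0000
    outer loop
      vertex 23.9 23.9 0.0
      vertex 14.0 28.0 0.0
      vertex 14.0 28.0 7.0
    endloop
  endfacet
  facet normal 0.3826 0.9239 0.0000
    outer loop
      vertex 23.9 23.9 0.0
      vertex 14.0 28.0 7.0
      vertex 23.9 23.9 7.0
    endloop
  endfacet
  facet normal -0.3826 0.9239 0.0000
    outer loop
      vertex 14.0 28.0 0.0
      vertex 4.1 23.9 0.0
      vertex 4.1 23.9 7.0
    endloop
  endfacet
  facet normal -0.3826 0.9239 0.0000
    outer loop
      vertex 14.0 28.0 0.0
      vertex 4.1 23.9 7.0
      vertex 14.0 28.0 7.0
    endloop
  endfacet
  facet normal -0.9239 0.3826 0.0000
    outer loop
      vertex 4.1 23.9 0.0
      vertex 0.0 14.0 0.0
      vertex 0.0 14.0 7.0
    endloop
  endfacet
  facet normal -0.9239 0.3826 0.0000
    outer loop
      vertex 4.1 23.9 0.0
      vertex 0.0 14.0 7.0
      vertex 4.1 23.9 7.0
    endloop
  endfacet
  facet normal -0.9239 -0.3826 0.0000
    outer loop
      vertex 0.0 14.0 0.0
      vertex 4.1 4.1 0.0
      vertex 4.1 4.1 7.0
    endloop
  endfacet
  facet normal -0.9239 -0.3826 0.0000
    outer loop
      vertex 0.0 14.0 0.0
      vertex 4.1 4.1 7.0
      vertex 0.0 14.0 7.0
    endloop
  endfacet
  facet normal -0.3826 -0.9239 0.0000
    outer loop
      vertex 4.1 4.1 0.0
      vertex 14.0 0.0 0.0
      vertex 14.0 0.0 7.0
    endloop
  endfacet
  facet normal -0.3826 -0.9239 0.0000
    outer loop
      vertex 4.1 4.1 0.0
      vertex 14.0 0.0 7.0
      vertex 4.1 4.1 7.0
    endloop
  endfacet
  facet normal 0.3826 -0.9239 0.0000
    outer loop
      vertex 14.0 0.0 0.0
      vertex 23.9 4.1 0.0
      vertex 23.9 4.1 7.0
    endloop
  endfacet
  facet normal 0.3826 -0.9239 0.0000
    outer loop
      vertex 14.0 0.0 0.0
      vertex 23.9 4.1 7.0
      vertex 14.0 0.0 7.0
    endloop
  endfacet
  facet normal 0.9239 -0.3826 0.0000
    outer loop
      vertex 23.9 4.1 0.0
      vertex 28.0 14.0 0.0
      vertex 28.0 14.0 7.0
    endloop
  endfacet
  facet normal 0.9239 -0.3826 0.0000
    outer loop
      vertex 23.9 4.1 0.0
      vertex 28.0 14.0 7.0
      vertex 23.9 4.1 7.0
    endloop
  endfacet
endsolid part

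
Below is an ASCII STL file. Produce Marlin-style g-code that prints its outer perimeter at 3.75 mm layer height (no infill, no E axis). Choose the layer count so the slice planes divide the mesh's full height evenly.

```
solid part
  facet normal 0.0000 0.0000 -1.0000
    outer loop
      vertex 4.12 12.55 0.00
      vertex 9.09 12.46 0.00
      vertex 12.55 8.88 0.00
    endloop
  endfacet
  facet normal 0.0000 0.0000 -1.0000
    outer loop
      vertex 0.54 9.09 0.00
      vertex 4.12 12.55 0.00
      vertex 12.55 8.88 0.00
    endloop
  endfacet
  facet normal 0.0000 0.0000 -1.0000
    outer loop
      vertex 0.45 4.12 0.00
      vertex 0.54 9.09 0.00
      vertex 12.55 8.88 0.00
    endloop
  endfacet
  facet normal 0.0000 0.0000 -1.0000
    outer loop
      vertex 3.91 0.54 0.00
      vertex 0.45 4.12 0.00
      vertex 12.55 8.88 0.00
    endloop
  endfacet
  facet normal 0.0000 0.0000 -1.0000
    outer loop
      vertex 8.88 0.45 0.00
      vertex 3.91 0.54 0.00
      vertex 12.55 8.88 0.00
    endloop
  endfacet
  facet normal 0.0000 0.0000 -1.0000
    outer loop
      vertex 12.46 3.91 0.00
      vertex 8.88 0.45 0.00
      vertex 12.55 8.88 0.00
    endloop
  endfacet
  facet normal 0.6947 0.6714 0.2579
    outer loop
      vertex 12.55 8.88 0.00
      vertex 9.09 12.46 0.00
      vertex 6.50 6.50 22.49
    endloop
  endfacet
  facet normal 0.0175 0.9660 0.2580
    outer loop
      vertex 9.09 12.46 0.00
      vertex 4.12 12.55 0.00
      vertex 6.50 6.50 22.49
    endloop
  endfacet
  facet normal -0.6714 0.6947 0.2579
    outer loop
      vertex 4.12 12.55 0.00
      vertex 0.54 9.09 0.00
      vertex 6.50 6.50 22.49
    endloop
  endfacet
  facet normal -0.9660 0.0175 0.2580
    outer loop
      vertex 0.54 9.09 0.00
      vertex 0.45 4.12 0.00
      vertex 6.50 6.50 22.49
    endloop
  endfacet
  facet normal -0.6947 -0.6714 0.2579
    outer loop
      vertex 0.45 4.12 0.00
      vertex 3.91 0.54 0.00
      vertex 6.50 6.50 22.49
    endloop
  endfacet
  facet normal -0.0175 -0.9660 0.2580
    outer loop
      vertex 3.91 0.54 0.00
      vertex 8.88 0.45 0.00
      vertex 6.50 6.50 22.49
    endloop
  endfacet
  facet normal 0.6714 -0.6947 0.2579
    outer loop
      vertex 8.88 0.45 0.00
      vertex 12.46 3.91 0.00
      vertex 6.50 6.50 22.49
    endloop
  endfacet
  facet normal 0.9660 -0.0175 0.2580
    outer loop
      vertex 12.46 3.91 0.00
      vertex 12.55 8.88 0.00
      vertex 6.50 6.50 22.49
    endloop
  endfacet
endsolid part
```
; perimeter-only toolpath
G21 ; units = mm
G90 ; absolute positioning
G28 ; home
; layer 1
G0 Z3.75
G0 X11.54 Y8.48
G1 X8.66 Y11.47
G1 X4.52 Y11.54
G1 X1.53 Y8.66
G1 X1.46 Y4.52
G1 X4.34 Y1.53
G1 X8.48 Y1.46
G1 X11.47 Y4.34
G1 X11.54 Y8.48
; layer 2
G0 Z7.50
G0 X10.53 Y8.09
G1 X8.23 Y10.47
G1 X4.91 Y10.53
G1 X2.53 Y8.23
G1 X2.47 Y4.91
G1 X4.77 Y2.53
G1 X8.09 Y2.47
G1 X10.47 Y4.77
G1 X10.53 Y8.09
; layer 3
G0 Z11.24
G0 X9.53 Y7.69
G1 X7.79 Y9.48
G1 X5.31 Y9.53
G1 X3.52 Y7.79
G1 X3.48 Y5.31
G1 X5.21 Y3.52
G1 X7.69 Y3.48
G1 X9.48 Y5.21
G1 X9.53 Y7.69
; layer 4
G0 Z14.99
G0 X8.52 Y7.29
G1 X7.36 Y8.49
G1 X5.71 Y8.52
G1 X4.51 Y7.36
G1 X4.48 Y5.71
G1 X5.64 Y4.51
G1 X7.29 Y4.48
G1 X8.49 Y5.64
G1 X8.52 Y7.29
; layer 5
G0 Z18.74
G0 X7.51 Y6.90
G1 X6.93 Y7.49
G1 X6.10 Y7.51
G1 X5.51 Y6.93
G1 X5.49 Y6.10
G1 X6.07 Y5.51
G1 X6.90 Y5.49
G1 X7.49 Y6.07
G1 X7.51 Y6.90
M2 ; end

The solid is a regular 8-sided pyramid, base circumscribed radius ≈ 6.5 mm, apex at z ≈ 22.5 mm. Slicing at Δz = 3.75 mm — 6 equal slices spanning the solid's height, so layer i sits at z = i·h/6 — gives 5 non-empty perimeters. Each is a 8-segment closed polygon; G0 lifts to the layer z and rapids to the start vertex, then G1 traces the edges. The cross-section shrinks linearly with z (the slice at the apex is degenerate and omitted).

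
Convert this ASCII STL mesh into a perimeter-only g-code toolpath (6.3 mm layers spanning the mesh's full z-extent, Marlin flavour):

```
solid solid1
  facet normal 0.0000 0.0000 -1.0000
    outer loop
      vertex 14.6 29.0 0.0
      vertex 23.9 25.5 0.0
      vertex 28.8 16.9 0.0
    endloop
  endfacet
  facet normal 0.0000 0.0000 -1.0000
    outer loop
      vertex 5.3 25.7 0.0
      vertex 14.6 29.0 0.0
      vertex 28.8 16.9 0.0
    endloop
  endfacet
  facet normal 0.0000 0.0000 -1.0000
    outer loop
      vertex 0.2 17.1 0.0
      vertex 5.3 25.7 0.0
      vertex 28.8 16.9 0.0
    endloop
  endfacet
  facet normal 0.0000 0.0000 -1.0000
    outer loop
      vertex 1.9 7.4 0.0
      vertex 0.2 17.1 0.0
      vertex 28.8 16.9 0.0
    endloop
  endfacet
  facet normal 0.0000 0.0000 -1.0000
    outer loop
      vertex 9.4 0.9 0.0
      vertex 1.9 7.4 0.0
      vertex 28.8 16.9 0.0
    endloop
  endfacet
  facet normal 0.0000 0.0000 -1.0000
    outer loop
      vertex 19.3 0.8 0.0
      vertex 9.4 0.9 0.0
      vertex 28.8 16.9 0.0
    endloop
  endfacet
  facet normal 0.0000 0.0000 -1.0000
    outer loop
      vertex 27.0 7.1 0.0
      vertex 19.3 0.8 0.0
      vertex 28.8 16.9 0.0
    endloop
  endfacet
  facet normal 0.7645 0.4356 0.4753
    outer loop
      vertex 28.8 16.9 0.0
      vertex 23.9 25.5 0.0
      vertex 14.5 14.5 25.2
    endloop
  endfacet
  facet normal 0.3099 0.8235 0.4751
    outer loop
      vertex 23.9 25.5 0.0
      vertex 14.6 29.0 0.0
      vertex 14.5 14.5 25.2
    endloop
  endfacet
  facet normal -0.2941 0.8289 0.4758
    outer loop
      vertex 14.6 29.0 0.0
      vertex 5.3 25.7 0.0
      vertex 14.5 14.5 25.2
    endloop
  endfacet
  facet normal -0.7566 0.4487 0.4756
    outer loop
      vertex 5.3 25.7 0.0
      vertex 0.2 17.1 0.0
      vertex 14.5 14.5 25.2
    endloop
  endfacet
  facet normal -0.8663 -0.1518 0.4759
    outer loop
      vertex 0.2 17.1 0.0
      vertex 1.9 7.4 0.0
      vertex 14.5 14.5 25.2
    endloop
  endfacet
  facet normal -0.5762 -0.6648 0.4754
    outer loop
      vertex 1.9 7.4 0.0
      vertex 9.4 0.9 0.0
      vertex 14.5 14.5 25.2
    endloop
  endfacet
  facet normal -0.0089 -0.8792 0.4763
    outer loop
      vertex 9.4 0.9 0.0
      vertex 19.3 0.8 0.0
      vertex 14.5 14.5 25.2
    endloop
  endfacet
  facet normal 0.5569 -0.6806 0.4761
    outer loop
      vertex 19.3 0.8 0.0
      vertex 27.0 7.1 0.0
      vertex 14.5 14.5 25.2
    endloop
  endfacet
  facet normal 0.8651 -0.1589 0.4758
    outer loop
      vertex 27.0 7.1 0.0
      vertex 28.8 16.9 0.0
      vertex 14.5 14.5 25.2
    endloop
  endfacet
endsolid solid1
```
; perimeter-only toolpath
G21 ; units = mm
G90 ; absolute positioning
G28 ; home
; layer 1
G0 Z6.3
G0 X25.2 Y16.3
G1 X21.5 Y22.8
G1 X14.6 Y25.4
G1 X7.6 Y22.9
G1 X3.8 Y16.5
G1 X5.0 Y9.2
G1 X10.7 Y4.3
G1 X18.1 Y4.2
G1 X23.9 Y8.9
G1 X25.2 Y16.3
; layer 2
G0 Z12.6
G0 X21.6 Y15.7
G1 X19.2 Y20.0
G1 X14.6 Y21.8
G1 X9.9 Y20.1
G1 X7.3 Y15.8
G1 X8.2 Y10.9
G1 X11.9 Y7.7
G1 X16.9 Y7.7
G1 X20.8 Y10.8
G1 X21.6 Y15.7
; layer 3
G0 Z18.9
G0 X18.1 Y15.1
G1 X16.9 Y17.2
G1 X14.5 Y18.1
G1 X12.2 Y17.3
G1 X10.9 Y15.2
G1 X11.3 Y12.7
G1 X13.2 Y11.1
G1 X15.7 Y11.1
G1 X17.6 Y12.7
G1 X18.1 Y15.1
M2 ; end

The solid is a regular 9-sided pyramid, base circumscribed radius ≈ 14.5 mm, apex at z ≈ 25.2 mm. Slicing at Δz = 6.3 mm — 4 equal slices spanning the solid's height, so layer i sits at z = i·h/4 — gives 3 non-empty perimeters. Each is a 9-segment closed polygon; G0 lifts to the layer z and rapids to the start vertex, then G1 traces the edges. The cross-section shrinks linearly with z (the slice at the apex is degenerate and omitted).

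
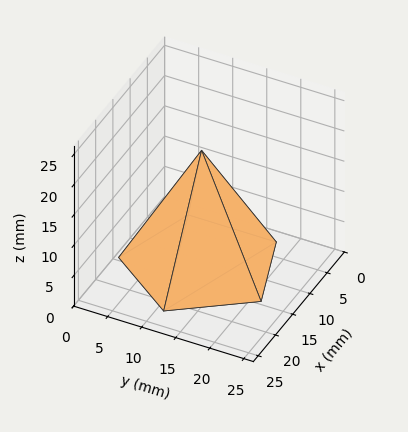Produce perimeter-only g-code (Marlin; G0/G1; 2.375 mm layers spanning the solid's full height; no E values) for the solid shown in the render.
Reading the render: the shape is a regular 5-sided pyramid, base circumscribed radius ≈ 11 mm, apex at z ≈ 19 mm (dimensions read to the nearest mm from the axis ticks). For the g-code, the solid's height is divided into equal slices at the stated Δz and each level perimeter traced with G1 moves after a G0 lift.

; perimeter-only toolpath
G21 ; units = mm
G90 ; absolute positioning
G28 ; home
; layer 1
G0 Z2.375
G0 X20.625 Y11.000
G1 X13.974 Y20.154
G1 X3.213 Y16.658
G1 X3.213 Y5.342
G1 X13.974 Y1.846
G1 X20.625 Y11.000
; layer 2
G0 Z4.750
G0 X19.250 Y11.000
G1 X13.549 Y18.846
G1 X4.326 Y15.850
G1 X4.326 Y6.151
G1 X13.549 Y3.154
G1 X19.250 Y11.000
; layer 3
G0 Z7.125
G0 X17.875 Y11.000
G1 X13.124 Y17.539
G1 X5.438 Y15.041
G1 X5.438 Y6.959
G1 X13.124 Y4.461
G1 X17.875 Y11.000
; layer 4
G0 Z9.500
G0 X16.500 Y11.000
G1 X12.700 Y16.231
G1 X6.550 Y14.233
G1 X6.550 Y7.767
G1 X12.700 Y5.769
G1 X16.500 Y11.000
; layer 5
G0 Z11.875
G0 X15.125 Y11.000
G1 X12.275 Y14.923
G1 X7.663 Y13.425
G1 X7.663 Y8.575
G1 X12.275 Y7.077
G1 X15.125 Y11.000
; layer 6
G0 Z14.250
G0 X13.750 Y11.000
G1 X11.850 Y13.616
G1 X8.775 Y12.617
G1 X8.775 Y9.383
G1 X11.850 Y8.384
G1 X13.750 Y11.000
; layer 7
G0 Z16.625
G0 X12.375 Y11.000
G1 X11.425 Y12.308
G1 X9.888 Y11.808
G1 X9.888 Y10.192
G1 X11.425 Y9.692
G1 X12.375 Y11.000
M2 ; end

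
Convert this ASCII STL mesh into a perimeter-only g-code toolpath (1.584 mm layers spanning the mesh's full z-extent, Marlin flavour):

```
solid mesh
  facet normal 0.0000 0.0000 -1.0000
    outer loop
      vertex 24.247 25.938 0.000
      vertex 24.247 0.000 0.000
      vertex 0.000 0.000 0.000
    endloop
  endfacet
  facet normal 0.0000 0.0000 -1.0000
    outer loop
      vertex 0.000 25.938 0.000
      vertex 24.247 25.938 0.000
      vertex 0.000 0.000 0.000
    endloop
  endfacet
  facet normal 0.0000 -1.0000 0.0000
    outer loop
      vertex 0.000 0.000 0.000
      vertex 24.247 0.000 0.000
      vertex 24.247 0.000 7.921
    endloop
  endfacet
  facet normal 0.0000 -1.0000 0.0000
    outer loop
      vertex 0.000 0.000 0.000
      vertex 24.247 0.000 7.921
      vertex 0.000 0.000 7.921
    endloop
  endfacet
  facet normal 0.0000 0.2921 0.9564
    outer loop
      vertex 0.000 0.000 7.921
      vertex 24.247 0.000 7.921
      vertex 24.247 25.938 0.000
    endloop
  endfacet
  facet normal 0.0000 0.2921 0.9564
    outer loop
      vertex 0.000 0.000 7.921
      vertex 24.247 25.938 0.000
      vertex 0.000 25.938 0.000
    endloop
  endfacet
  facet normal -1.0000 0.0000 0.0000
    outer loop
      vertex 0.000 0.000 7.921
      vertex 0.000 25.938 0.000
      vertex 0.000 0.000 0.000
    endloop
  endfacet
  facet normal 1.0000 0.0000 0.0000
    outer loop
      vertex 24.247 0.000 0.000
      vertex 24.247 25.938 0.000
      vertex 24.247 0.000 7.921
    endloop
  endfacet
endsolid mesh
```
; perimeter-only toolpath
G21 ; units = mm
G90 ; absolute positioning
G28 ; home
; layer 1
G0 Z1.584
G0 X0.000 Y0.000
G1 X24.247 Y0.000
G1 X24.247 Y20.750
G1 X0.000 Y20.750
G1 X0.000 Y0.000
; layer 2
G0 Z3.168
G0 X0.000 Y0.000
G1 X24.247 Y0.000
G1 X24.247 Y15.563
G1 X0.000 Y15.563
G1 X0.000 Y0.000
; layer 3
G0 Z4.753
G0 X0.000 Y0.000
G1 X24.247 Y0.000
G1 X24.247 Y10.375
G1 X0.000 Y10.375
G1 X0.000 Y0.000
; layer 4
G0 Z6.337
G0 X0.000 Y0.000
G1 X24.247 Y0.000
G1 X24.247 Y5.188
G1 X0.000 Y5.188
G1 X0.000 Y0.000
M2 ; end

The solid is a wedge (ramp): 24.2 × 25.9 mm base, rising to 7.92 mm along the y=0 edge and sloping linearly to z=0 at y=25.9. Slicing at Δz = 1.584 mm — 5 equal slices spanning the solid's height, so layer i sits at z = i·h/5 — gives 4 non-empty perimeters. Each is a 4-segment closed polygon; G0 lifts to the layer z and rapids to the start vertex, then G1 traces the edges. The cross-section shrinks linearly with z (the slice at the apex is degenerate and omitted).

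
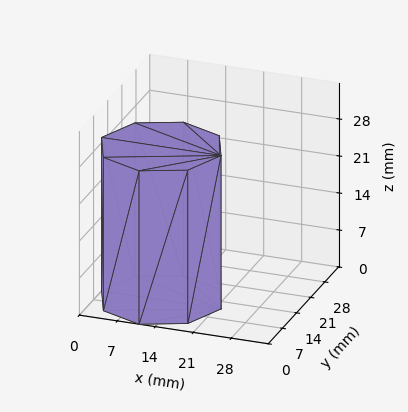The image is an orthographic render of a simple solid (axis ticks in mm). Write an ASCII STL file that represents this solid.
Reading the render: the shape is a regular 8-sided prism (a cylinder approximated with 8 flat sides), circumscribed radius ≈ 11 mm, height ≈ 29 mm (dimensions read to the nearest mm from the axis ticks). For the STL, each face is triangulated and given an outward normal.

solid part
  facet normal 0.0000 0.0000 -1.0000
    outer loop
      vertex 11.00 22.00 0.00
      vertex 18.78 18.78 0.00
      vertex 22.00 11.00 0.00
    endloop
  endfacet
  facet normal 0.0000 0.0000 -1.0000
    outer loop
      vertex 3.22 18.78 0.00
      vertex 11.00 22.00 0.00
      vertex 22.00 11.00 0.00
    endloop
  endfacet
  facet normal 0.0000 0.0000 -1.0000
    outer loop
      vertex 0.00 11.00 0.00
      vertex 3.22 18.78 0.00
      vertex 22.00 11.00 0.00
    endloop
  endfacet
  facet normal 0.0000 0.0000 -1.0000
    outer loop
      vertex 3.22 3.22 0.00
      vertex 0.00 11.00 0.00
      vertex 22.00 11.00 0.00
    endloop
  endfacet
  facet normal 0.0000 0.0000 -1.0000
    outer loop
      vertex 11.00 0.00 0.00
      vertex 3.22 3.22 0.00
      vertex 22.00 11.00 0.00
    endloop
  endfacet
  facet normal 0.0000 0.0000 -1.0000
    outer loop
      vertex 18.78 3.22 0.00
      vertex 11.00 0.00 0.00
      vertex 22.00 11.00 0.00
    endloop
  endfacet
  facet normal 0.0000 0.0000 1.0000
    outer loop
      vertex 22.00 11.00 29.00
      vertex 18.78 18.78 29.00
      vertex 11.00 22.00 29.00
    endloop
  endfacet
  facet normal 0.0000 0.0000 1.0000
    outer loop
      vertex 22.00 11.00 29.00
      vertex 11.00 22.00 29.00
      vertex 3.22 18.78 29.00
    endloop
  endfacet
  facet normal 0.0000 0.0000 1.0000
    outer loop
      vertex 22.00 11.00 29.00
      vertex 3.22 18.78 29.00
      vertex 0.00 11.00 29.00
    endloop
  endfacet
  facet normal 0.0000 0.0000 1.0000
    outer loop
      vertex 22.00 11.00 29.00
      vertex 0.00 11.00 29.00
      vertex 3.22 3.22 29.00
    endloop
  endfacet
  facet normal 0.0000 0.0000 1.0000
    outer loop
      vertex 22.00 11.00 29.00
      vertex 3.22 3.22 29.00
      vertex 11.00 0.00 29.00
    endloop
  endfacet
  facet normal 0.0000 0.0000 1.0000
    outer loop
      vertex 22.00 11.00 29.00
      vertex 11.00 0.00 29.00
      vertex 18.78 3.22 29.00
    endloop
  endfacet
  facet normal 0.9240 0.3824 0.0000
    outer loop
      vertex 22.00 11.00 0.00
      vertex 18.78 18.78 0.00
      vertex 18.78 18.78 29.00
    endloop
  endfacet
  facet normal 0.9240 0.3824 0.0000
    outer loop
      vertex 22.00 11.00 0.00
      vertex 18.78 18.78 29.00
      vertex 22.00 11.00 29.00
    endloop
  endfacet
  facet normal 0.3824 0.9240 0.0000
    outer loop
      vertex 18.78 18.78 0.00
      vertex 11.00 22.00 0.00
      vertex 11.00 22.00 29.00
    endloop
  endfacet
  facet normal 0.3824 0.9240 0.0000
    outer loop
      vertex 18.78 18.78 0.00
      vertex 11.00 22.00 29.00
      vertex 18.78 18.78 29.00
    endloop
  endfacet
  facet normal -0.3824 0.9240 0.0000
    outer loop
      vertex 11.00 22.00 0.00
      vertex 3.22 18.78 0.00
      vertex 3.22 18.78 29.00
    endloop
  endfacet
  facet normal -0.3824 0.9240 0.0000
    outer loop
      vertex 11.00 22.00 0.00
      vertex 3.22 18.78 29.00
      vertex 11.00 22.00 29.00
    endloop
  endfacet
  facet normal -0.9240 0.3824 0.0000
    outer loop
      vertex 3.22 18.78 0.00
      vertex 0.00 11.00 0.00
      vertex 0.00 11.00 29.00
    endloop
  endfacet
  facet normal -0.9240 0.3824 0.0000
    outer loop
      vertex 3.22 18.78 0.00
      vertex 0.00 11.00 29.00
      vertex 3.22 18.78 29.00
    endloop
  endfacet
  facet normal -0.9240 -0.3824 0.0000
    outer loop
      vertex 0.00 11.00 0.00
      vertex 3.22 3.22 0.00
      vertex 3.22 3.22 29.00
    endloop
  endfacet
  facet normal -0.9240 -0.3824 0.0000
    outer loop
      vertex 0.00 11.00 0.00
      vertex 3.22 3.22 29.00
      vertex 0.00 11.00 29.00
    endloop
  endfacet
  facet normal -0.3824 -0.9240 0.0000
    outer loop
      vertex 3.22 3.22 0.00
      vertex 11.00 0.00 0.00
      vertex 11.00 0.00 29.00
    endloop
  endfacet
  facet normal -0.3824 -0.9240 0.0000
    outer loop
      vertex 3.22 3.22 0.00
      vertex 11.00 0.00 29.00
      vertex 3.22 3.22 29.00
    endloop
  endfacet
  facet normal 0.3824 -0.9240 0.0000
    outer loop
      vertex 11.00 0.00 0.00
      vertex 18.78 3.22 0.00
      vertex 18.78 3.22 29.00
    endloop
  endfacet
  facet normal 0.3824 -0.9240 0.0000
    outer loop
      vertex 11.00 0.00 0.00
      vertex 18.78 3.22 29.00
      vertex 11.00 0.00 29.00
    endloop
  endfacet
  facet normal 0.9240 -0.3824 0.0000
    outer loop
      vertex 18.78 3.22 0.00
      vertex 22.00 11.00 0.00
      vertex 22.00 11.00 29.00
    endloop
  endfacet
  facet normal 0.9240 -0.3824 0.0000
    outer loop
      vertex 18.78 3.22 0.00
      vertex 22.00 11.00 29.00
      vertex 18.78 3.22 29.00
    endloop
  endfacet
endsolid part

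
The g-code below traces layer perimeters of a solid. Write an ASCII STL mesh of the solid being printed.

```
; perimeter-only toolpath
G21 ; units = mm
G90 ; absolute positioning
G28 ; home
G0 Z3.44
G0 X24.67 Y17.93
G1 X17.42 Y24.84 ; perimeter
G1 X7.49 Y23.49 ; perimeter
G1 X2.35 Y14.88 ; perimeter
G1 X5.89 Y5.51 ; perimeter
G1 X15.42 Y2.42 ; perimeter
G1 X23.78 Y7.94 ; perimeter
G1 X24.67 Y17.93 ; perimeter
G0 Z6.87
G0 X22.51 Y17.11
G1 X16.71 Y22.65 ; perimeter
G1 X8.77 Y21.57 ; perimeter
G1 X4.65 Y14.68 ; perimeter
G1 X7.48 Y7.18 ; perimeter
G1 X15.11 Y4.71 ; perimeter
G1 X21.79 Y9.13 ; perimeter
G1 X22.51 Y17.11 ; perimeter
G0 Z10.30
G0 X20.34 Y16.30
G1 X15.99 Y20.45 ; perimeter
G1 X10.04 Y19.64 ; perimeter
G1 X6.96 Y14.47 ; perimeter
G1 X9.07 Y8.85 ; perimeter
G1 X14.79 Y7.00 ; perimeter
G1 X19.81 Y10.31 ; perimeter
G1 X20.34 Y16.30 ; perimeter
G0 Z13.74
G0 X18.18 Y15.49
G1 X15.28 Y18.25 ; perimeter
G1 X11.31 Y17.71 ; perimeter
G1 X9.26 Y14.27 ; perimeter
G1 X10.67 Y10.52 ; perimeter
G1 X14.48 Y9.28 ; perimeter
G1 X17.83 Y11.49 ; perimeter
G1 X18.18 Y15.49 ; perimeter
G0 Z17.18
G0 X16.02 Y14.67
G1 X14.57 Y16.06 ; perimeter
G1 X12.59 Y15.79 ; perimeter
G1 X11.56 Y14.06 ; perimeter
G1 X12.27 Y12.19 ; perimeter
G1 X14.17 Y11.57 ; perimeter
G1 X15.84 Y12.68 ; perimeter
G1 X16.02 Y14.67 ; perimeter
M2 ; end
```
solid part
  facet normal 0.0000 0.0000 -1.0000
    outer loop
      vertex 6.22 25.42 0.00
      vertex 18.13 27.04 0.00
      vertex 26.83 18.74 0.00
    endloop
  endfacet
  facet normal 0.0000 0.0000 -1.0000
    outer loop
      vertex 0.05 15.09 0.00
      vertex 6.22 25.42 0.00
      vertex 26.83 18.74 0.00
    endloop
  endfacet
  facet normal 0.0000 0.0000 -1.0000
    outer loop
      vertex 4.29 3.84 0.00
      vertex 0.05 15.09 0.00
      vertex 26.83 18.74 0.00
    endloop
  endfacet
  facet normal 0.0000 0.0000 -1.0000
    outer loop
      vertex 15.73 0.13 0.00
      vertex 4.29 3.84 0.00
      vertex 26.83 18.74 0.00
    endloop
  endfacet
  facet normal 0.0000 0.0000 -1.0000
    outer loop
      vertex 25.76 6.76 0.00
      vertex 15.73 0.13 0.00
      vertex 26.83 18.74 0.00
    endloop
  endfacet
  facet normal 0.5904 0.6189 0.5181
    outer loop
      vertex 26.83 18.74 0.00
      vertex 18.13 27.04 0.00
      vertex 13.86 13.86 20.61
    endloop
  endfacet
  facet normal -0.1153 0.8475 0.5181
    outer loop
      vertex 18.13 27.04 0.00
      vertex 6.22 25.42 0.00
      vertex 13.86 13.86 20.61
    endloop
  endfacet
  facet normal -0.7343 0.4386 0.5182
    outer loop
      vertex 6.22 25.42 0.00
      vertex 0.05 15.09 0.00
      vertex 13.86 13.86 20.61
    endloop
  endfacet
  facet normal -0.8003 -0.3016 0.5182
    outer loop
      vertex 0.05 15.09 0.00
      vertex 4.29 3.84 0.00
      vertex 13.86 13.86 20.61
    endloop
  endfacet
  facet normal -0.2639 -0.8136 0.5181
    outer loop
      vertex 4.29 3.84 0.00
      vertex 15.73 0.13 0.00
      vertex 13.86 13.86 20.61
    endloop
  endfacet
  facet normal 0.4716 -0.7135 0.5181
    outer loop
      vertex 15.73 0.13 0.00
      vertex 25.76 6.76 0.00
      vertex 13.86 13.86 20.61
    endloop
  endfacet
  facet normal 0.8519 -0.0761 0.5181
    outer loop
      vertex 25.76 6.76 0.00
      vertex 26.83 18.74 0.00
      vertex 13.86 13.86 20.61
    endloop
  endfacet
endsolid part

The G0 Z moves step by Δz≈3.44 mm. The G1 loops shrink linearly with z, so the solid tapers from its base footprint up to z≈20.6. Closing with a flat bottom cap and the tapered top and triangulating gives 12 facets — a regular 7-sided pyramid, base circumscribed radius ≈ 13.9 mm, apex at z ≈ 20.6 mm.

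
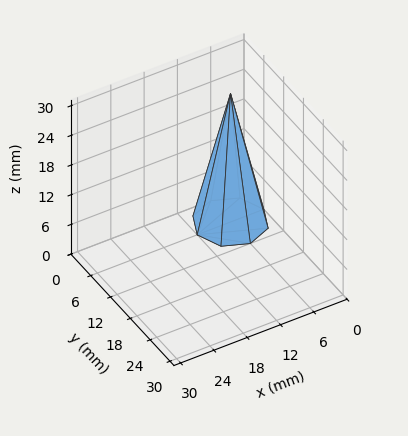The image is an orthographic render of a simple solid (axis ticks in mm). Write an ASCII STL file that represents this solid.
Reading the render: the shape is a regular 8-sided pyramid, base circumscribed radius ≈ 6 mm, apex at z ≈ 26 mm (dimensions read to the nearest mm from the axis ticks). For the STL, each face is triangulated and given an outward normal.

solid part
  facet normal 0.0000 0.0000 -1.0000
    outer loop
      vertex 6.000 12.000 0.000
      vertex 10.243 10.243 0.000
      vertex 12.000 6.000 0.000
    endloop
  endfacet
  facet normal 0.0000 0.0000 -1.0000
    outer loop
      vertex 1.757 10.243 0.000
      vertex 6.000 12.000 0.000
      vertex 12.000 6.000 0.000
    endloop
  endfacet
  facet normal 0.0000 0.0000 -1.0000
    outer loop
      vertex 0.000 6.000 0.000
      vertex 1.757 10.243 0.000
      vertex 12.000 6.000 0.000
    endloop
  endfacet
  facet normal 0.0000 0.0000 -1.0000
    outer loop
      vertex 1.757 1.757 0.000
      vertex 0.000 6.000 0.000
      vertex 12.000 6.000 0.000
    endloop
  endfacet
  facet normal 0.0000 0.0000 -1.0000
    outer loop
      vertex 6.000 0.000 0.000
      vertex 1.757 1.757 0.000
      vertex 12.000 6.000 0.000
    endloop
  endfacet
  facet normal 0.0000 0.0000 -1.0000
    outer loop
      vertex 10.243 1.757 0.000
      vertex 6.000 0.000 0.000
      vertex 12.000 6.000 0.000
    endloop
  endfacet
  facet normal 0.9036 0.3742 0.2085
    outer loop
      vertex 12.000 6.000 0.000
      vertex 10.243 10.243 0.000
      vertex 6.000 6.000 26.000
    endloop
  endfacet
  facet normal 0.3742 0.9036 0.2085
    outer loop
      vertex 10.243 10.243 0.000
      vertex 6.000 12.000 0.000
      vertex 6.000 6.000 26.000
    endloop
  endfacet
  facet normal -0.3742 0.9036 0.2085
    outer loop
      vertex 6.000 12.000 0.000
      vertex 1.757 10.243 0.000
      vertex 6.000 6.000 26.000
    endloop
  endfacet
  facet normal -0.9036 0.3742 0.2085
    outer loop
      vertex 1.757 10.243 0.000
      vertex 0.000 6.000 0.000
      vertex 6.000 6.000 26.000
    endloop
  endfacet
  facet normal -0.9036 -0.3742 0.2085
    outer loop
      vertex 0.000 6.000 0.000
      vertex 1.757 1.757 0.000
      vertex 6.000 6.000 26.000
    endloop
  endfacet
  facet normal -0.3742 -0.9036 0.2085
    outer loop
      vertex 1.757 1.757 0.000
      vertex 6.000 0.000 0.000
      vertex 6.000 6.000 26.000
    endloop
  endfacet
  facet normal 0.3742 -0.9036 0.2085
    outer loop
      vertex 6.000 0.000 0.000
      vertex 10.243 1.757 0.000
      vertex 6.000 6.000 26.000
    endloop
  endfacet
  facet normal 0.9036 -0.3742 0.2085
    outer loop
      vertex 10.243 1.757 0.000
      vertex 12.000 6.000 0.000
      vertex 6.000 6.000 26.000
    endloop
  endfacet
endsolid part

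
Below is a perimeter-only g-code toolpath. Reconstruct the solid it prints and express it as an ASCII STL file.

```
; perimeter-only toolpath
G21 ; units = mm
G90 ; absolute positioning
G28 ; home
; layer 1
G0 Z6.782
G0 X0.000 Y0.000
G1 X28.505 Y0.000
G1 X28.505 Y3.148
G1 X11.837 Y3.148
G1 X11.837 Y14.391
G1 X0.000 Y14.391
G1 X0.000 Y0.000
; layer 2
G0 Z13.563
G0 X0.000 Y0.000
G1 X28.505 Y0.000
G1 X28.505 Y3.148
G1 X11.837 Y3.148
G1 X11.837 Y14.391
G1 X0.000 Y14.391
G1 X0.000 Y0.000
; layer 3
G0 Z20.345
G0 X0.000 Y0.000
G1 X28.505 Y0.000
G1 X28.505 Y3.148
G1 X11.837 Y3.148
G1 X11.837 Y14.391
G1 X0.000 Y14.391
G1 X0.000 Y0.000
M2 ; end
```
solid part
  facet normal 0.0000 0.0000 -1.0000
    outer loop
      vertex 28.505 3.148 0.000
      vertex 28.505 0.000 0.000
      vertex 0.000 0.000 0.000
    endloop
  endfacet
  facet normal 0.0000 0.0000 -1.0000
    outer loop
      vertex 11.837 3.148 0.000
      vertex 28.505 3.148 0.000
      vertex 0.000 0.000 0.000
    endloop
  endfacet
  facet normal 0.0000 0.0000 -1.0000
    outer loop
      vertex 11.837 14.391 0.000
      vertex 11.837 3.148 0.000
      vertex 0.000 0.000 0.000
    endloop
  endfacet
  facet normal 0.0000 0.0000 -1.0000
    outer loop
      vertex 0.000 14.391 0.000
      vertex 11.837 14.391 0.000
      vertex 0.000 0.000 0.000
    endloop
  endfacet
  facet normal 0.0000 0.0000 1.0000
    outer loop
      vertex 0.000 0.000 20.345
      vertex 28.505 0.000 20.345
      vertex 28.505 3.148 20.345
    endloop
  endfacet
  facet normal 0.0000 0.0000 1.0000
    outer loop
      vertex 0.000 0.000 20.345
      vertex 28.505 3.148 20.345
      vertex 11.837 3.148 20.345
    endloop
  endfacet
  facet normal 0.0000 0.0000 1.0000
    outer loop
      vertex 0.000 0.000 20.345
      vertex 11.837 3.148 20.345
      vertex 11.837 14.391 20.345
    endloop
  endfacet
  facet normal 0.0000 0.0000 1.0000
    outer loop
      vertex 0.000 0.000 20.345
      vertex 11.837 14.391 20.345
      vertex 0.000 14.391 20.345
    endloop
  endfacet
  facet normal 0.0000 -1.0000 0.0000
    outer loop
      vertex 0.000 0.000 0.000
      vertex 28.505 0.000 0.000
      vertex 28.505 0.000 20.345
    endloop
  endfacet
  facet normal 0.0000 -1.0000 0.0000
    outer loop
      vertex 0.000 0.000 0.000
      vertex 28.505 0.000 20.345
      vertex 0.000 0.000 20.345
    endloop
  endfacet
  facet normal 1.0000 0.0000 0.0000
    outer loop
      vertex 28.505 0.000 0.000
      vertex 28.505 3.148 0.000
      vertex 28.505 3.148 20.345
    endloop
  endfacet
  facet normal 1.0000 0.0000 0.0000
    outer loop
      vertex 28.505 0.000 0.000
      vertex 28.505 3.148 20.345
      vertex 28.505 0.000 20.345
    endloop
  endfacet
  facet normal 0.0000 1.0000 0.0000
    outer loop
      vertex 28.505 3.148 0.000
      vertex 11.837 3.148 0.000
      vertex 11.837 3.148 20.345
    endloop
  endfacet
  facet normal 0.0000 1.0000 0.0000
    outer loop
      vertex 28.505 3.148 0.000
      vertex 11.837 3.148 20.345
      vertex 28.505 3.148 20.345
    endloop
  endfacet
  facet normal 1.0000 0.0000 0.0000
    outer loop
      vertex 11.837 3.148 0.000
      vertex 11.837 14.391 0.000
      vertex 11.837 14.391 20.345
    endloop
  endfacet
  facet normal 1.0000 0.0000 0.0000
    outer loop
      vertex 11.837 3.148 0.000
      vertex 11.837 14.391 20.345
      vertex 11.837 3.148 20.345
    endloop
  endfacet
  facet normal 0.0000 1.0000 0.0000
    outer loop
      vertex 11.837 14.391 0.000
      vertex 0.000 14.391 0.000
      vertex 0.000 14.391 20.345
    endloop
  endfacet
  facet normal 0.0000 1.0000 0.0000
    outer loop
      vertex 11.837 14.391 0.000
      vertex 0.000 14.391 20.345
      vertex 11.837 14.391 20.345
    endloop
  endfacet
  facet normal -1.0000 0.0000 0.0000
    outer loop
      vertex 0.000 14.391 0.000
      vertex 0.000 0.000 0.000
      vertex 0.000 0.000 20.345
    endloop
  endfacet
  facet normal -1.0000 0.0000 0.0000
    outer loop
      vertex 0.000 14.391 0.000
      vertex 0.000 0.000 20.345
      vertex 0.000 14.391 20.345
    endloop
  endfacet
endsolid part

The G0 Z moves step by Δz≈6.782 mm. Every layer's G1 loop is the same polygon, so the solid is a straight extrusion of it from z=0 to z≈20.3. Closing with flat bottom and top caps and triangulating gives 20 facets — an L-shaped prism: outer 28.5 × 14.4 mm, arm thicknesses ≈ 3.15 mm (horizontal) and 11.8 mm (vertical), extruded 20.3 mm in z.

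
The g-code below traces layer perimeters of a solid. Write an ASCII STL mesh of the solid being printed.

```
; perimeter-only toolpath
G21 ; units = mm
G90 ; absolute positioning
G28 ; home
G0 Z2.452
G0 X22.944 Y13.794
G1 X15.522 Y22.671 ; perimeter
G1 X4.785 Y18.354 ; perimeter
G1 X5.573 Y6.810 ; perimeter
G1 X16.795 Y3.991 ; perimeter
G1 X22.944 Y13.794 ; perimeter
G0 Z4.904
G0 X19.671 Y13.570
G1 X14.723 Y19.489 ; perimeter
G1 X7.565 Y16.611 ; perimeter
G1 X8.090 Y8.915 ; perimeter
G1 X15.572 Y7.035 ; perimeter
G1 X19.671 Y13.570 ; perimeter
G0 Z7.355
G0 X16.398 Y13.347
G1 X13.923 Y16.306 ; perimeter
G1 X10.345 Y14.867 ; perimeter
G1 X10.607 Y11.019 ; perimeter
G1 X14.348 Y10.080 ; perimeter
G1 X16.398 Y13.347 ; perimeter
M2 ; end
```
solid part
  facet normal 0.0000 0.0000 -1.0000
    outer loop
      vertex 2.006 20.098 0.000
      vertex 16.321 25.853 0.000
      vertex 26.218 14.017 0.000
    endloop
  endfacet
  facet normal 0.0000 0.0000 -1.0000
    outer loop
      vertex 3.056 4.705 0.000
      vertex 2.006 20.098 0.000
      vertex 26.218 14.017 0.000
    endloop
  endfacet
  facet normal 0.0000 0.0000 -1.0000
    outer loop
      vertex 18.019 0.947 0.000
      vertex 3.056 4.705 0.000
      vertex 26.218 14.017 0.000
    endloop
  endfacet
  facet normal 0.5205 0.4352 0.7346
    outer loop
      vertex 26.218 14.017 0.000
      vertex 16.321 25.853 0.000
      vertex 13.124 13.124 9.807
    endloop
  endfacet
  facet normal -0.2531 0.6295 0.7346
    outer loop
      vertex 16.321 25.853 0.000
      vertex 2.006 20.098 0.000
      vertex 13.124 13.124 9.807
    endloop
  endfacet
  facet normal -0.6769 -0.0462 0.7346
    outer loop
      vertex 2.006 20.098 0.000
      vertex 3.056 4.705 0.000
      vertex 13.124 13.124 9.807
    endloop
  endfacet
  facet normal -0.1653 -0.6581 0.7346
    outer loop
      vertex 3.056 4.705 0.000
      vertex 18.019 0.947 0.000
      vertex 13.124 13.124 9.807
    endloop
  endfacet
  facet normal 0.5748 -0.3606 0.7346
    outer loop
      vertex 18.019 0.947 0.000
      vertex 26.218 14.017 0.000
      vertex 13.124 13.124 9.807
    endloop
  endfacet
endsolid part

The G0 Z moves step by Δz≈2.452 mm. The G1 loops shrink linearly with z, so the solid tapers from its base footprint up to z≈9.81. Closing with a flat bottom cap and the tapered top and triangulating gives 8 facets — a regular 5-sided pyramid, base circumscribed radius ≈ 13.1 mm, apex at z ≈ 9.81 mm.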